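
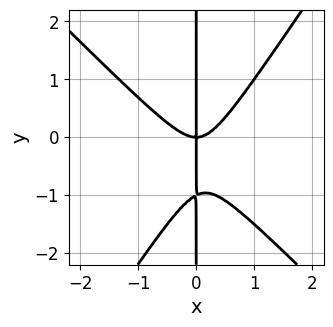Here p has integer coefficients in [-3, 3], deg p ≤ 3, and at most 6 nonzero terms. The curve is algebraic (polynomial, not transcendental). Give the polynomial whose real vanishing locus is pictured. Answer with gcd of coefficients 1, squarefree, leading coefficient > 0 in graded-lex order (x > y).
1. deg p = 3. A generic line meets the curve in up to 3 points.
2. Observable constraints: every point of the y-axis in the box is on the curve; one x-axis crossing is at x = 0.
3. Fitting integer coefficients to these (and the overall shape) gives p.

3*x^3 + x^2*y - 2*x*y^2 - 2*x*y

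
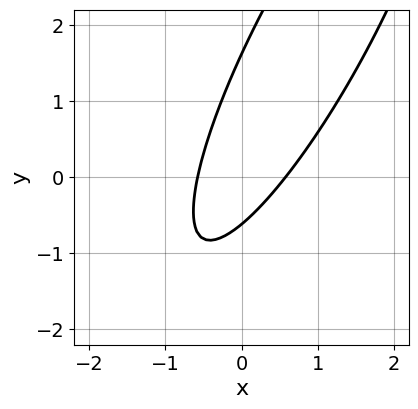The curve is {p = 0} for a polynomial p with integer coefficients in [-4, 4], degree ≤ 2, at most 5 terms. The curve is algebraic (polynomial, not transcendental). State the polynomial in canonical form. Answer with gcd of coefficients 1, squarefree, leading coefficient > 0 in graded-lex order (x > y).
1. deg p = 2. The shape is more complex than any degree-1 curve.
2. Putting this together gives p.

3*x^2 - 3*x*y + y^2 - y - 1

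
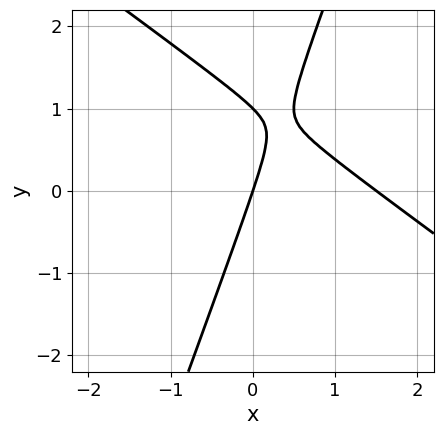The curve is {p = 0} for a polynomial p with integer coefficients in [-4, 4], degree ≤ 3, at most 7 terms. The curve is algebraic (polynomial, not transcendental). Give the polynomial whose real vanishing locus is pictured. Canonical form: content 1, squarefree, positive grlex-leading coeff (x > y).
2*x^2 + 2*x*y - y^2 - 3*x + y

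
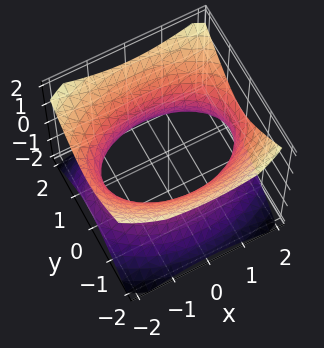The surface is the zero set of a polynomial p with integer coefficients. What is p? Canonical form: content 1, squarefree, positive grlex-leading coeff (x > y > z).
x^2 + 2*y^2 - 2*z^2 - 3

1. deg p = 2.
2. Symmetries: the y ↦ −y reflection is a symmetry, so y appears only in even powers; mirror symmetry x ↦ −x ⇒ only even powers of x; the z ↦ −z reflection is a symmetry, so z appears only in even powers.
3. Checking where it meets the axes: the surface avoids every integer z-axis point in the box.
4. Putting this together gives p.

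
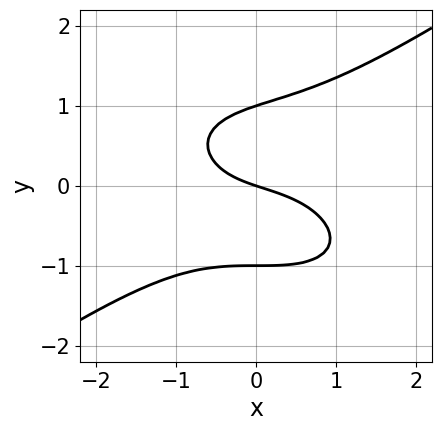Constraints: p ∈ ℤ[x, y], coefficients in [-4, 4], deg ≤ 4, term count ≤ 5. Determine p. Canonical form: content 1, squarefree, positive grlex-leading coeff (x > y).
x^3 - 3*y^3 + x*y + x + 3*y

(a) Degree: the shape is more complex than any degree-2 curve, so deg p = 3.
(b) Observable constraints: the y-axis gridline crossings are at y ∈ {-1, 0, 1}; one x-axis crossing is at x = 0.
(c) Assembling these constraints gives the stated polynomial.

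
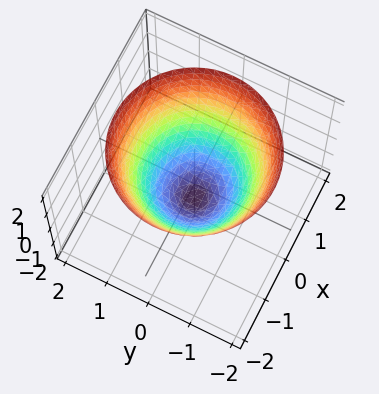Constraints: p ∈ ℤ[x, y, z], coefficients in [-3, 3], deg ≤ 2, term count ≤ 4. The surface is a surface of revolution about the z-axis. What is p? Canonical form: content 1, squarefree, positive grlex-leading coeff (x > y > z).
x^2 + y^2 - z - 1

1. The degree is 2 — the shape is more complex than any degree-1 surface.
2. Symmetries: rotational symmetry about the z-axis ⇒ p depends on x, y only through x² + y².
3. Against the integer gridlines: it meets the z-axis at z = -1 (among the integer gridlines); the y-axis gridline crossings are at y ∈ {-1, 1}; a circular section at z = 2 has radius between 1 and 2.
4. Assembling these constraints gives the stated polynomial. Check: (-1, 0, 0) on the x-axis lies on the surface, and p(-1, 0, 0) = 0. ✓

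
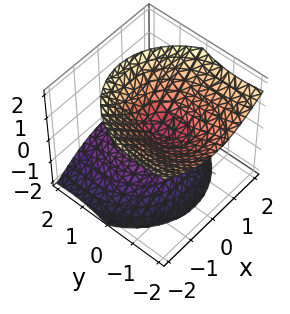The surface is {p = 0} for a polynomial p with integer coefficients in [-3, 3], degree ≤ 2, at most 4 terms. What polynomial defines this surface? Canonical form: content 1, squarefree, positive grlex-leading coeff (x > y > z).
3*x^2 + 2*y^2 + 3*y*z - 3*z^2

First, I count 2 distinct pieces. They look like related sheets of one shape, so recover p as a whole.
Then, deg p = 2. The shape is more complex than any degree-1 surface.
Next, from the axis intercepts and sections: it meets the z-axis at z = 0 (among the integer gridlines); one y-axis crossing is at y = 0.
Finally, these observations pin down the coefficients.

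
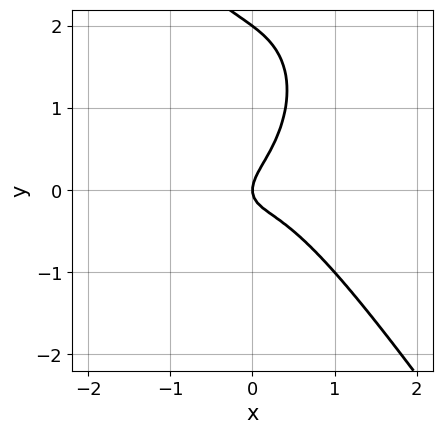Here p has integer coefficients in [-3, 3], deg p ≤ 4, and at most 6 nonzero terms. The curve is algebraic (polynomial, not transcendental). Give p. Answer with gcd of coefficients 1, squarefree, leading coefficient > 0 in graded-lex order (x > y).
Degree: a generic line meets the curve in up to 3 points, so deg p = 3.
Observable constraints: one x-axis crossing is at x = 0; the y-axis gridline crossings are at y ∈ {0, 2}.
Solving for integer coefficients yields p as stated.

3*x^3 + y^3 + x*y - 2*y^2 + x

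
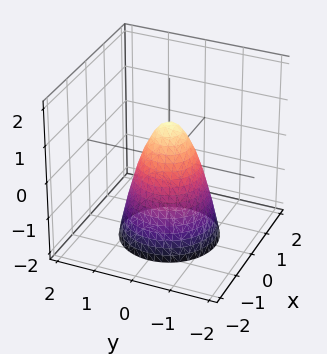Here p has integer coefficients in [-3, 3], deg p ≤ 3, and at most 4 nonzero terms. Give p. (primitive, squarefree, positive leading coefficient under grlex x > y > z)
2*x^2 + 2*y^2 + z - 1

(a) Degree: no degree-1 surface has this shape, so deg p = 2.
(b) Symmetry: every cross-section ⟂ z is a circle, so x, y appear only via x² + y².
(c) From the axis intercepts and sections: a circular section at z = -1 has radius exactly 1; one z-axis crossing is at z = 1.
(d) Matching integer coefficients to the picture gives p.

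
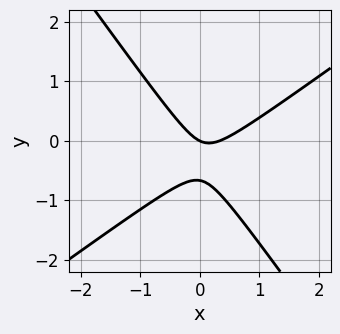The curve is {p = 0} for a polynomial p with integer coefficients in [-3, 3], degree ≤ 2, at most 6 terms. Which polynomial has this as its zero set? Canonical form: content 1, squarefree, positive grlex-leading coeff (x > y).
3*x^2 - 2*x*y - 3*y^2 - x - 2*y

(a) deg p = 2.
(b) Reading off the gridlines: it crosses the x-axis at the gridline x = 0; one y-axis crossing is at y = 0.
(c) The integer polynomial consistent with all of this is the stated p.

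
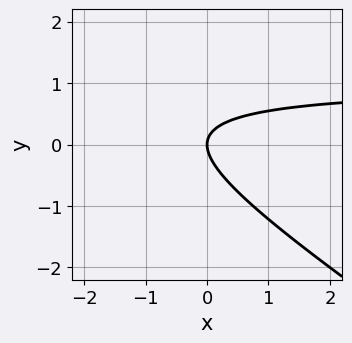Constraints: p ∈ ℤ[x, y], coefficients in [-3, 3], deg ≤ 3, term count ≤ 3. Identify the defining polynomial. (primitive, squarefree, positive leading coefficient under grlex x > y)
2*x*y + 3*y^2 - 2*x

1. The degree is 2 — a generic line meets the curve in up to 2 points.
2. Observable constraints: it crosses the x-axis at the gridline x = 0; it crosses the y-axis at the gridline y = 0.
3. Together with the visible shape, these determine p as stated.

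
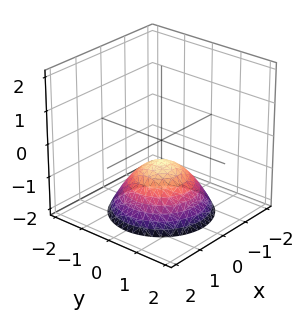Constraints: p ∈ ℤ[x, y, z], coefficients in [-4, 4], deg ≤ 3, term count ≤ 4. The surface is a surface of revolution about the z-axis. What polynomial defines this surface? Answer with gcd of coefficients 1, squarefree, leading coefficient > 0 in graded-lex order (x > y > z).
The degree is 2 — the shape is more complex than any degree-1 surface.
Symmetries: rotational symmetry about the z-axis ⇒ p depends on x, y only through x² + y².
From the axis intercepts and sections: the surface avoids every integer y-axis point in the box; a circular section at z = -2 has radius between 1 and 2; no x-intercept at any integer in the box.
Putting this together gives p.

2*x^2 + 2*y^2 + 3*z + 2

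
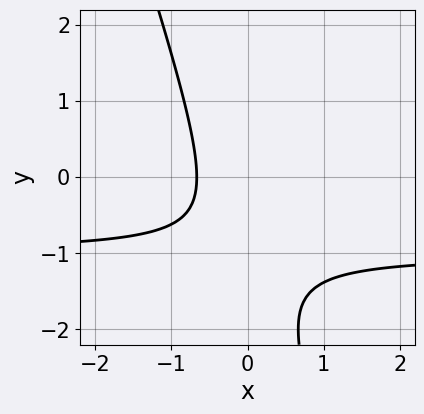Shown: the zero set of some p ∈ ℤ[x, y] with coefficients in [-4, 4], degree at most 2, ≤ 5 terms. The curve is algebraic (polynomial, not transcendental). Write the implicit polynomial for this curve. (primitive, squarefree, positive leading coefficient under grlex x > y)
deg p = 2. The shape is more complex than any degree-1 curve.
From the axis intercepts and sections: the curve avoids every integer y-axis point in the box.
These observations pin down the coefficients.

3*x*y + y^2 + 3*x + 2*y + 2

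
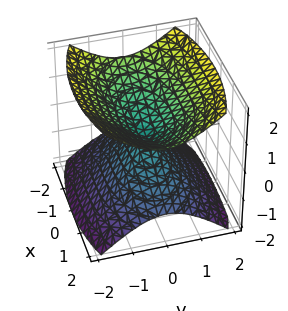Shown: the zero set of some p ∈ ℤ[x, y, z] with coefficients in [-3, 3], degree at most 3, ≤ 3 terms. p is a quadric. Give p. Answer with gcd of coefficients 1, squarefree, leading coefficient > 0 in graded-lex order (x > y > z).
First, the picture has 2 separate pieces. Treating them together as one polynomial.
Next, deg p = 2. A double cone through the origin; a quadric.
Next, symmetries: the x ↦ −x reflection is a symmetry, so x appears only in even powers; it's symmetric under y → −y, forcing even powers of y; mirror symmetry z ↦ −z ⇒ only even powers of z.
Then, observable constraints: one z-axis crossing is at z = 0; one x-axis crossing is at x = 0; one y-axis crossing is at y = 0.
Finally, matching integer coefficients to the picture gives p.

x^2 + 3*y^2 - 3*z^2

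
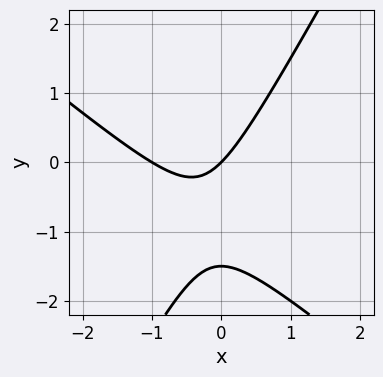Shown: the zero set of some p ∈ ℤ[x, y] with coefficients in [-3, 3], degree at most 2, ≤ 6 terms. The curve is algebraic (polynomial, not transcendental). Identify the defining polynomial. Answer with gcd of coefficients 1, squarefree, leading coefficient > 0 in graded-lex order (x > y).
3*x^2 + 2*x*y - 2*y^2 + 3*x - 3*y

First, the degree is 2 — no degree-1 curve has this shape.
Next, from the axis intercepts and sections: the x-axis gridline crossings are at x ∈ {-1, 0}; it crosses the y-axis at the gridline y = 0.
Finally, putting this together gives p.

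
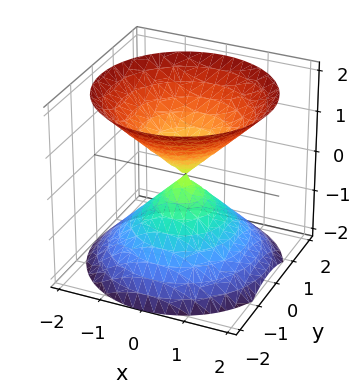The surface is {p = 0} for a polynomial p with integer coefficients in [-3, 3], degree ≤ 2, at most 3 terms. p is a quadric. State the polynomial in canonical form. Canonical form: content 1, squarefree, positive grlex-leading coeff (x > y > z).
x^2 + y^2 - z^2

First, the picture has 2 separate pieces. They look like related sheets of one shape, so recover p as a whole.
Next, the degree is 2 — a double cone through the origin; a quadric.
Next, symmetries: mirror symmetry z ↦ −z ⇒ only even powers of z; the z-axis is an axis of rotation, so x and y enter only as x² + y².
Next, reading off the gridlines: it crosses the z-axis at the gridline z = 0; one y-axis crossing is at y = 0; a circular section at z = 1 has radius exactly 1.
Finally, these observations pin down the coefficients.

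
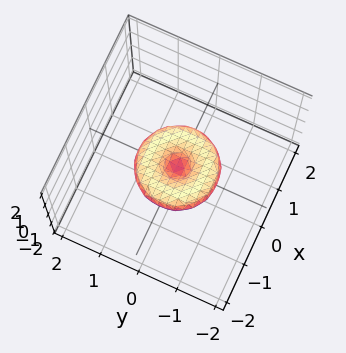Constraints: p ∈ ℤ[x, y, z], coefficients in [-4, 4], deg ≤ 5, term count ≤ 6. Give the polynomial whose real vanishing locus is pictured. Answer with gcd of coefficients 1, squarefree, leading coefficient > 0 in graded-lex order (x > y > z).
(a) Degree: a generic line meets the surface in up to 4 points, so deg p = 4.
(b) Symmetries: the z-axis is an axis of rotation, so x and y enter only as x² + y².
(c) Against the integer gridlines: among the integer gridlines, it crosses the y-axis at y ∈ {-1, 0, 1}; among the integer gridlines, it crosses the x-axis at x ∈ {-1, 0, 1}.
(d) Solving for integer coefficients yields p as stated.

x^4 + 2*x^2*y^2 + y^4 - x^2 - y^2 + 2*z^2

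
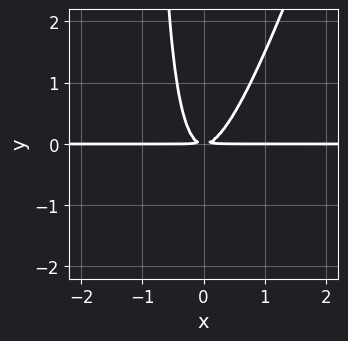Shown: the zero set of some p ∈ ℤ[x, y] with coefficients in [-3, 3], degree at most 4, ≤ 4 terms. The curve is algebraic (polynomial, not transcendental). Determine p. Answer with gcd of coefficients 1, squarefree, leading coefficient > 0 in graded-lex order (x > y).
3*x^2*y - x*y^2 - y^2

1. Degree: a generic line meets the curve in up to 3 points, so deg p = 3.
2. Observable constraints: every point of the x-axis in the box is on the curve.
3. Fitting integer coefficients to these (and the overall shape) gives p.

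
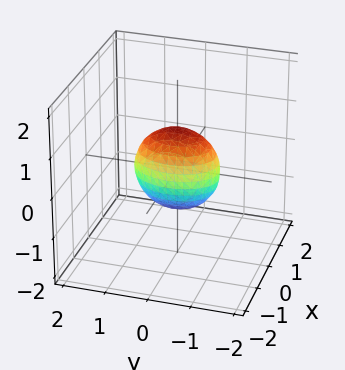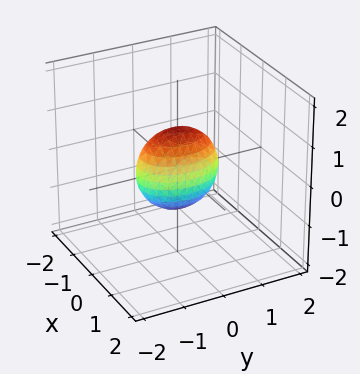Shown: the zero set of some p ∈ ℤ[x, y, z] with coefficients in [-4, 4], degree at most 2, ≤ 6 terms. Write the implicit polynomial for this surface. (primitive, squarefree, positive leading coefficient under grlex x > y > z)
2*x^2 + y^2 + z^2 - 1

First, deg p = 2. Bounded and convex; a quadric.
Then, symmetries: it's symmetric under y → −y, forcing even powers of y; mirror symmetry z ↦ −z ⇒ only even powers of z; it's symmetric under x → −x, forcing even powers of x.
Next, observable constraints: among the integer gridlines, it crosses the y-axis at y ∈ {-1, 1}; the z-axis gridline crossings are at z ∈ {-1, 1}.
Finally, fitting integer coefficients to these (and the overall shape) gives p.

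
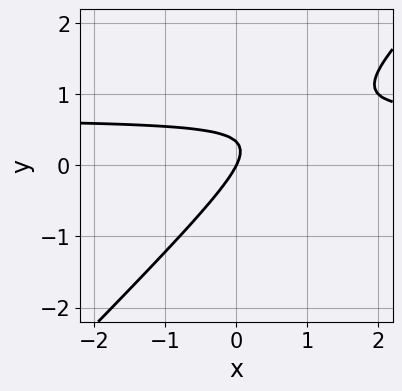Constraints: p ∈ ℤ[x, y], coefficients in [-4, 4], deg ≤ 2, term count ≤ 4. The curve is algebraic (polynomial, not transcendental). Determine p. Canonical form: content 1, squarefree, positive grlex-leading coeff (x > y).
3*x*y - 3*y^2 - 2*x + y

First, the degree is 2 — no degree-1 curve has this shape.
Next, from the axis intercepts and sections: it crosses the y-axis at the gridline y = 0; it crosses the x-axis at the gridline x = 0.
Finally, solving for integer coefficients yields p as stated.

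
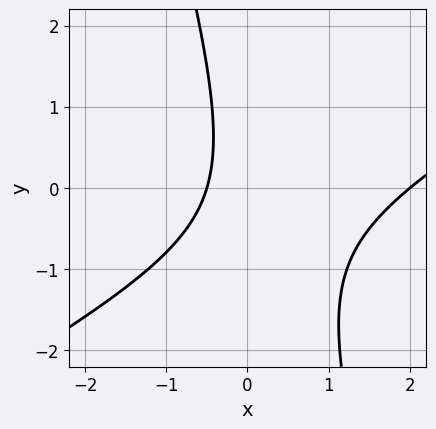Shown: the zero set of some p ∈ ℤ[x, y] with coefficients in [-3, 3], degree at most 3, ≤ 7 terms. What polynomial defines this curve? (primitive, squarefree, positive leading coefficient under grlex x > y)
2*x^2 - 3*x*y - y^2 - 3*x - 2

First, deg p = 2. No degree-1 curve has this shape.
Next, from the axis intercepts and sections: it meets the x-axis at x = 2 (among the integer gridlines); it misses every integer gridline on the y-axis.
Finally, together with the visible shape, these determine p as stated.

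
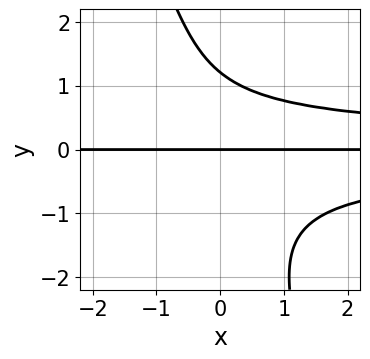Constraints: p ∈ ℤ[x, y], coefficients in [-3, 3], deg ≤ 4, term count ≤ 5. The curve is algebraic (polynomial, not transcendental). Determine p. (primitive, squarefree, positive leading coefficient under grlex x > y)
First, the degree is 4 — no degree-3 curve has this shape.
Then, from the axis intercepts and sections: every point of the x-axis in the box is on the curve; it meets the y-axis at y = 0 (among the integer gridlines).
Finally, assembling these constraints gives the stated polynomial.

3*x*y^3 + y^4 + y^2 - 3*y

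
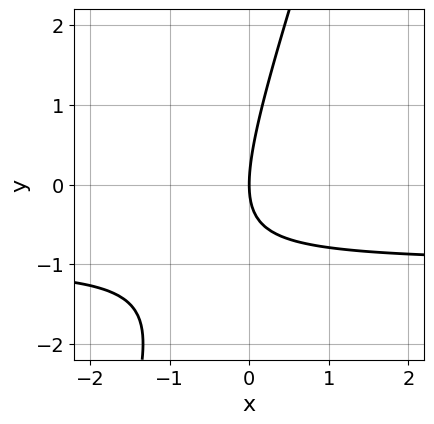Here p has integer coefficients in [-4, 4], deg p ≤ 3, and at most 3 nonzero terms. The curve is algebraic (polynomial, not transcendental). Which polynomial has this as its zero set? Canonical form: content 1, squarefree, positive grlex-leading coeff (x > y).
3*x*y - y^2 + 3*x

1. Degree: no degree-1 curve has this shape, so deg p = 2.
2. Reading off the gridlines: it crosses the y-axis at the gridline y = 0; one x-axis crossing is at x = 0.
3. Fitting integer coefficients to these (and the overall shape) gives p.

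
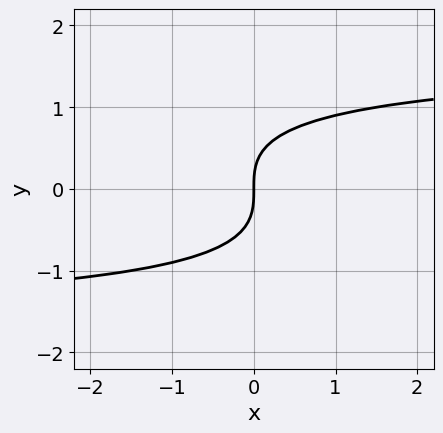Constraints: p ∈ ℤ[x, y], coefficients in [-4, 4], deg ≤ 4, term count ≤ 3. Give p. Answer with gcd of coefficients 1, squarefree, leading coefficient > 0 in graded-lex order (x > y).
x*y^2 + 3*y^3 - 3*x

Degree: the shape is more complex than any degree-2 curve, so deg p = 3.
Against the integer gridlines: it crosses the y-axis at the gridline y = 0; one x-axis crossing is at x = 0.
These observations pin down the coefficients.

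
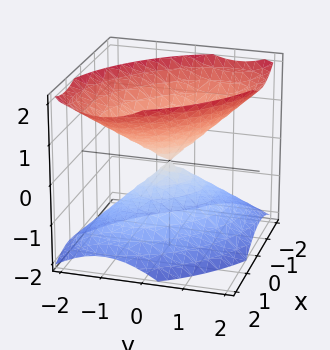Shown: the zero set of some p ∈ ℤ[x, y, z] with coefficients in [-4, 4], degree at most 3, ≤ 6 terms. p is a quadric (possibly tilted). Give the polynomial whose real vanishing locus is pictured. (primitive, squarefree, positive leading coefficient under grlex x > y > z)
First, I count 2 distinct pieces.
Then, the degree is 2 — a generic line meets the surface in up to 2 points.
Then, observable constraints: one x-axis crossing is at x = 0; it crosses the z-axis at the gridline z = 0; one y-axis crossing is at y = 0.
Finally, the integer polynomial consistent with all of this is the stated p.

x^2 + x*y + y^2 - z^2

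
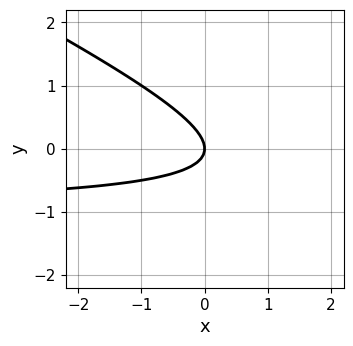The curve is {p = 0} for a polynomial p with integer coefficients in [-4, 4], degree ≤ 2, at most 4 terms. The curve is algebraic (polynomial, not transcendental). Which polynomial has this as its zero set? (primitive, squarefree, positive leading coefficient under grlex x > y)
First, deg p = 2.
Next, against the integer gridlines: it crosses the y-axis at the gridline y = 0; one x-axis crossing is at x = 0.
Finally, the integer polynomial consistent with all of this is the stated p.

x*y + 2*y^2 + x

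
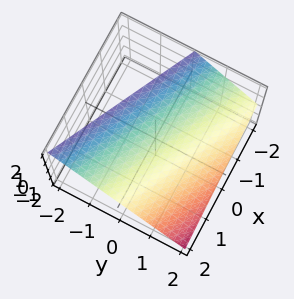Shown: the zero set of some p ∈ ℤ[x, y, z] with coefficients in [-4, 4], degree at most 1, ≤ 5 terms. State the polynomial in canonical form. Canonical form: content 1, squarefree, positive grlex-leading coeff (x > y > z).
x + 2*y + 2*z - 2

(a) deg p = 1. Every cross-section is a straight line — this is a plane.
(b) Observable constraints: one z-axis crossing is at z = 1; it meets the x-axis at x = 2 (among the integer gridlines).
(c) The integer polynomial consistent with all of this is the stated p. Check: (0, 1, 0) on the y-axis lies on the surface, and p(0, 1, 0) = 0. ✓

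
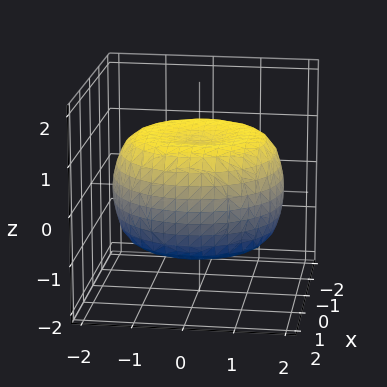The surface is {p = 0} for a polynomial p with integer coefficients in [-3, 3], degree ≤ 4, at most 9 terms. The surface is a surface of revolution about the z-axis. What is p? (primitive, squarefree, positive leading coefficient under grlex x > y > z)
x^4 + 2*x^2*y^2 + y^4 - 2*x^2 - 2*y^2 + 3*z^2 - 3

deg p = 4. No degree-3 surface has this shape.
Symmetries: the z-axis is an axis of rotation, so x and y enter only as x² + y².
Observable constraints: a circular section at z = 0 has radius between 1 and 2; among the integer gridlines, it crosses the z-axis at z ∈ {-1, 1}.
Assembling these constraints gives the stated polynomial.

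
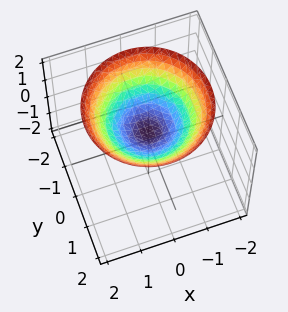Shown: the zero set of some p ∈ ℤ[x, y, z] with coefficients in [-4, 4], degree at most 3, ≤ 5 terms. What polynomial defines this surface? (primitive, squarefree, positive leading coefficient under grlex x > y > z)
x^2 + y^2 - 2*z + 1

1. Degree: a generic line meets the surface in up to 2 points, so deg p = 2.
2. By symmetry, the surface is invariant under rotation about z: p = q(x² + y², z).
3. Observable constraints: it misses every integer gridline on the x-axis; it misses every integer gridline on the y-axis.
4. Together with the visible shape, these determine p as stated.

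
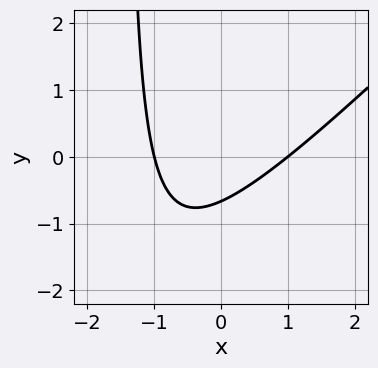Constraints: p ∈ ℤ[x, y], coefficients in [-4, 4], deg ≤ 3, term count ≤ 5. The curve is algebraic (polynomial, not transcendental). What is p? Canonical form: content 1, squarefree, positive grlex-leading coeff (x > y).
1. Degree: a generic line meets the curve in up to 2 points, so deg p = 2.
2. From the axis intercepts and sections: among the integer gridlines, it crosses the x-axis at x ∈ {-1, 1}.
3. Together with the visible shape, these determine p as stated.

2*x^2 - 2*x*y - 3*y - 2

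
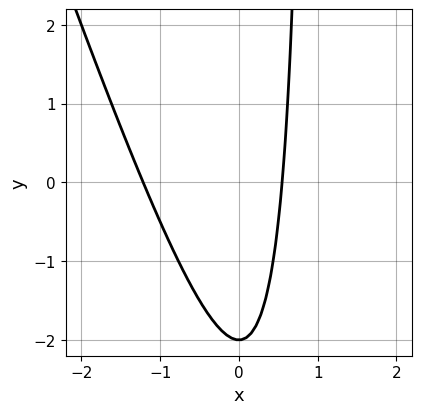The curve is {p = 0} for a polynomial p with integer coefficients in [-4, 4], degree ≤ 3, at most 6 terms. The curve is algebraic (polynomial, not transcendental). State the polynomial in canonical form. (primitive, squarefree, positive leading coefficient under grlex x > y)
1. deg p = 2.
2. Reading off the gridlines: it meets the y-axis at y = -2 (among the integer gridlines).
3. Assembling these constraints gives the stated polynomial.

3*x^2 + x*y + 2*x - y - 2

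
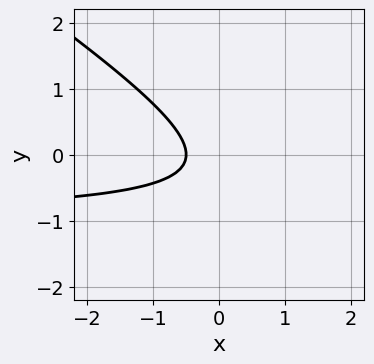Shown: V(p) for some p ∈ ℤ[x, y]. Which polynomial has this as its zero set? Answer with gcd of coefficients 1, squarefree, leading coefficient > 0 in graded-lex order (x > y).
2*x*y + 3*y^2 + 2*x + y + 1

(a) Degree: a generic line meets the curve in up to 2 points, so deg p = 2.
(b) From the visible intercepts: the curve avoids every integer y-axis point in the box.
(c) The integer polynomial consistent with all of this is the stated p.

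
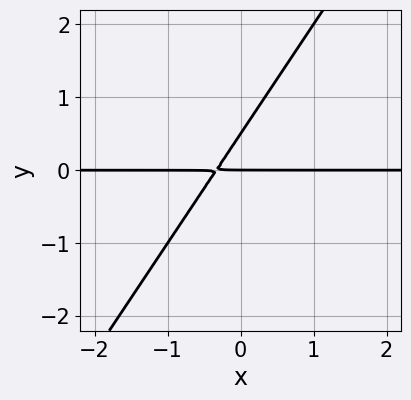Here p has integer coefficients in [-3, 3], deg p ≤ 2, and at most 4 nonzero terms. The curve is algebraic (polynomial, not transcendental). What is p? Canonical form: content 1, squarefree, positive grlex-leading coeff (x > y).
The degree is 2 — no degree-1 curve has this shape.
From the axis intercepts and sections: one y-axis crossing is at y = 0; every point of the x-axis in the box is on the curve.
The integer polynomial consistent with all of this is the stated p.

3*x*y - 2*y^2 + y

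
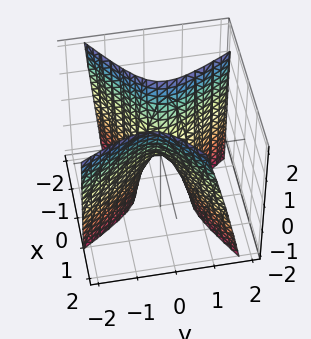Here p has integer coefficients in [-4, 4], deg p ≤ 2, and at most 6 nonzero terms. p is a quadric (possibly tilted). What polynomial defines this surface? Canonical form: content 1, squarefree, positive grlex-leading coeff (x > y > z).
First, deg p = 2.
Next, against the integer gridlines: it crosses the x-axis at the gridline x = 0; one z-axis crossing is at z = 0.
Finally, the integer polynomial consistent with all of this is the stated p.

3*x^2 - 3*x*y - x*z - 3*y^2 - z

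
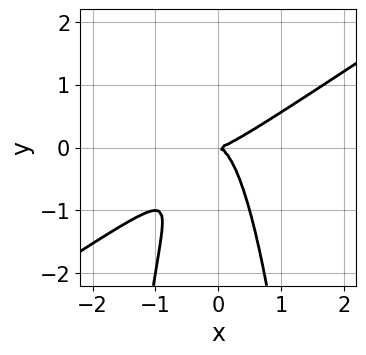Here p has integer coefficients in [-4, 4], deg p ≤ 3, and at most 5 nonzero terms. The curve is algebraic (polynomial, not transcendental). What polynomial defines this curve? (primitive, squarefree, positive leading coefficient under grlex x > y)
Degree: a generic line meets the curve in up to 3 points, so deg p = 3.
Reading off the gridlines: it crosses the x-axis at the gridline x = 0; one y-axis crossing is at y = 0.
Fitting integer coefficients to these (and the overall shape) gives p.

2*x^3 - 3*x^2*y - y^2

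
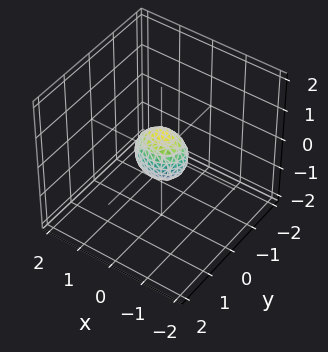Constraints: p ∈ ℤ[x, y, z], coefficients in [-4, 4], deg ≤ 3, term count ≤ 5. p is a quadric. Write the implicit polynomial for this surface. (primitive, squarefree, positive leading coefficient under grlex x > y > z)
(a) deg p = 2. A closed, bounded, convex surface; a quadric.
(b) Symmetries: it's symmetric under x → −x, forcing even powers of x; it's symmetric under z → −z, forcing even powers of z; it's symmetric under y → −y, forcing even powers of y.
(c) Putting this together gives p.

2*x^2 + 3*y^2 + 2*z^2 - 1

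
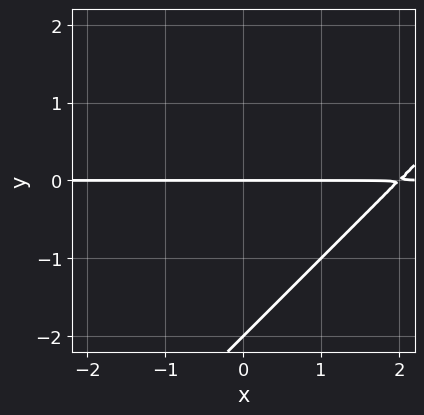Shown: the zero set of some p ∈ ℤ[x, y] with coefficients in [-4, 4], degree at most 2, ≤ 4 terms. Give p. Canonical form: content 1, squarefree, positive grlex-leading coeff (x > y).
x*y - y^2 - 2*y

1. Degree: the shape is more complex than any degree-1 curve, so deg p = 2.
2. From the visible intercepts: every point of the x-axis in the box is on the curve; among the integer gridlines, it crosses the y-axis at y ∈ {-2, 0}.
3. Solving for integer coefficients yields p as stated.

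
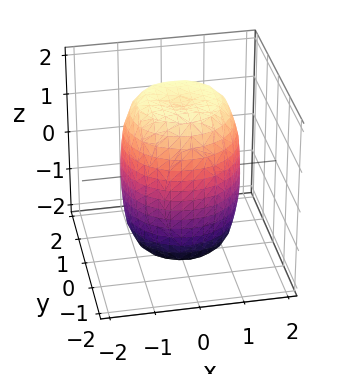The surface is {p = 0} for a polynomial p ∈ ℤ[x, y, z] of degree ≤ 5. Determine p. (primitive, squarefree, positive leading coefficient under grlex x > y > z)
2*x^4 + 4*x^2*y^2 + 2*y^4 - 2*x^2 - 2*y^2 + z^2 - 3

1. The degree is 4 — the shape is more complex than any degree-3 surface.
2. Symmetries: every cross-section ⟂ z is a circle, so x, y appear only via x² + y².
3. Observable constraints: a circular section at z = 1 has radius between 1 and 2.
4. The integer polynomial consistent with all of this is the stated p.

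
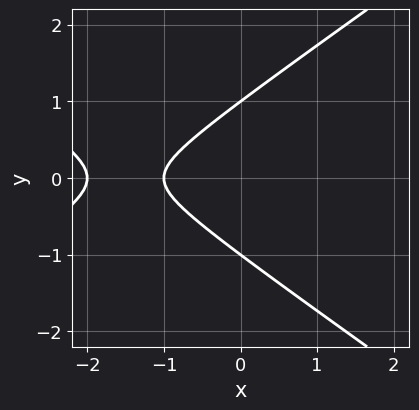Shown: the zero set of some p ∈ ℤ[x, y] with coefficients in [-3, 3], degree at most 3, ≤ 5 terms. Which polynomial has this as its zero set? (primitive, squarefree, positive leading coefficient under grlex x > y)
(a) Degree: no degree-1 curve has this shape, so deg p = 2.
(b) Symmetries: mirror symmetry y ↦ −y ⇒ only even powers of y.
(c) Observable constraints: the x-axis gridline crossings are at x ∈ {-2, -1}; among the integer gridlines, it crosses the y-axis at y ∈ {-1, 1}.
(d) Fitting integer coefficients to these (and the overall shape) gives p.

x^2 - 2*y^2 + 3*x + 2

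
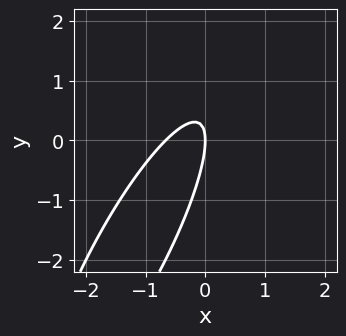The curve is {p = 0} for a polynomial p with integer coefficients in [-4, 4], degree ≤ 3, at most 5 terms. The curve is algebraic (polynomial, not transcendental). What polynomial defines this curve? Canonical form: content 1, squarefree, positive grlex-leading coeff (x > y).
3*x^2 - 3*x*y + y^2 + 2*x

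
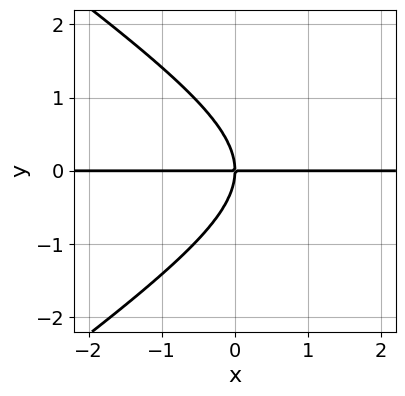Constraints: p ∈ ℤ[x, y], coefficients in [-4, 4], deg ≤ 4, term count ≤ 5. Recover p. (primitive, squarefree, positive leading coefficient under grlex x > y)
x^2*y - 2*y^3 - 3*x*y

1. Degree: the shape is more complex than any degree-2 curve, so deg p = 3.
2. Observable constraints: one y-axis crossing is at y = 0; every point of the x-axis in the box is on the curve.
3. Together with the visible shape, these determine p as stated.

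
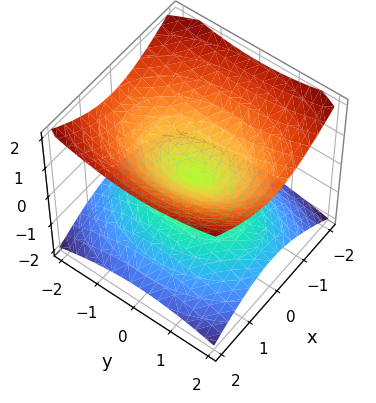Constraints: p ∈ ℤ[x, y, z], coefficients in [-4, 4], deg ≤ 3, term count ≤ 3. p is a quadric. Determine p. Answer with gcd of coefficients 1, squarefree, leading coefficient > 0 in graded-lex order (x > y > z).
Degree: two nappes meeting at a single point; a quadric, so deg p = 2.
Symmetries: it's symmetric under z → −z, forcing even powers of z; the x ↦ −x reflection is a symmetry, so x appears only in even powers; it's symmetric under y → −y, forcing even powers of y.
From the visible intercepts: it crosses the z-axis at the gridline z = 0; it crosses the y-axis at the gridline y = 0; it meets the x-axis at x = 0 (among the integer gridlines).
Putting this together gives p.

2*x^2 + y^2 - 3*z^2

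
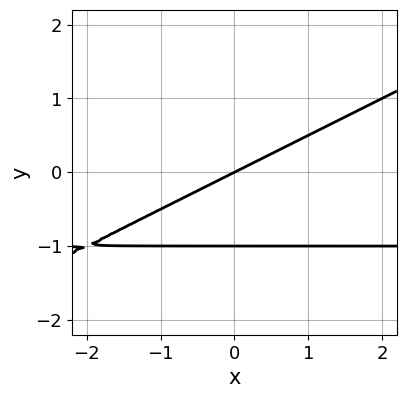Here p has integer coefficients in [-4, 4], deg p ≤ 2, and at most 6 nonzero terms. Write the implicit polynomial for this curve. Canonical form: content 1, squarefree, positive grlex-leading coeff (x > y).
x*y - 2*y^2 + x - 2*y

The degree is 2 — the shape is more complex than any degree-1 curve.
Observable constraints: it meets the x-axis at x = 0 (among the integer gridlines); the y-axis gridline crossings are at y ∈ {-1, 0}.
The integer polynomial consistent with all of this is the stated p.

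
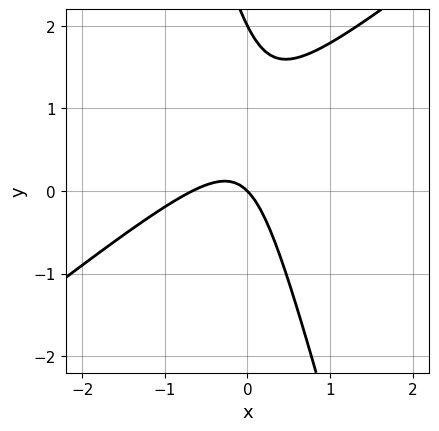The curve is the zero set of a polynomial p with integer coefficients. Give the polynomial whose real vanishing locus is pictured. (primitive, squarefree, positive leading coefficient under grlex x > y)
First, the degree is 2 — no degree-1 curve has this shape.
Then, from the visible intercepts: it meets the x-axis at x = 0 (among the integer gridlines); among the integer gridlines, it crosses the y-axis at y ∈ {0, 2}.
Finally, matching integer coefficients to the picture gives p.

3*x^2 - 3*x*y - y^2 + 2*x + 2*y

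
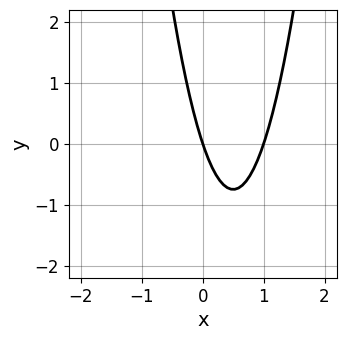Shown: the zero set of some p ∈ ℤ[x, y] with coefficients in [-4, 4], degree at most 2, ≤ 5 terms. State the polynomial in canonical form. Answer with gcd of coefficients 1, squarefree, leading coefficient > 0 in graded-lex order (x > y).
1. Degree: the shape is more complex than any degree-1 curve, so deg p = 2.
2. Against the integer gridlines: it meets the y-axis at y = 0 (among the integer gridlines); the x-axis gridline crossings are at x ∈ {0, 1}.
3. These observations pin down the coefficients.

3*x^2 - 3*x - y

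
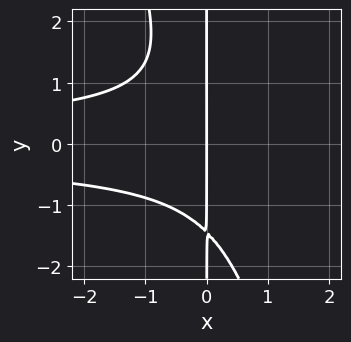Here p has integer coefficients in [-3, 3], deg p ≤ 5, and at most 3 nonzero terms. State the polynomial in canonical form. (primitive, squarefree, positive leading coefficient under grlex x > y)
3*x^2*y^2 + x*y^3 + 3*x

(a) Degree: no degree-3 curve has this shape, so deg p = 4.
(b) Observable constraints: the visible y-axis segment lies entirely on the curve; it meets the x-axis at x = 0 (among the integer gridlines).
(c) Matching integer coefficients to the picture gives p.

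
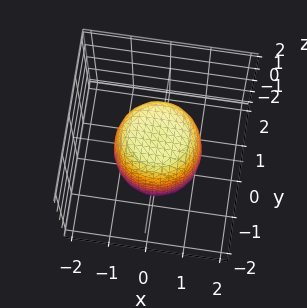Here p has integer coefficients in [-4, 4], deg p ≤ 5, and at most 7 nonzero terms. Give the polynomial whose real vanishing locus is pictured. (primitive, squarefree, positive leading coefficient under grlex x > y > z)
2*x^4 + 4*x^2*y^2 + 2*y^4 - x^2 - y^2 + z^2 - 2

1. deg p = 4. The shape is more complex than any degree-3 surface.
2. Symmetries: rotational symmetry about the z-axis ⇒ p depends on x, y only through x² + y².
3. Reading off the gridlines: a circular section at z = 1 has radius exactly 1.
4. Assembling these constraints gives the stated polynomial.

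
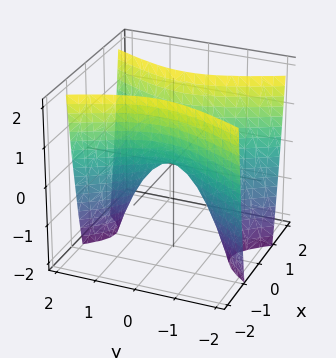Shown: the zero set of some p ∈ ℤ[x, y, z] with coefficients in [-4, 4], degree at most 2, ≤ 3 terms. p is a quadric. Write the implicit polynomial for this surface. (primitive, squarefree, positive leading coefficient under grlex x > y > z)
3*x^2 - y^2 - z

deg p = 2. A hyperbolic paraboloid; a quadric.
Symmetries: the x ↦ −x reflection is a symmetry, so x appears only in even powers; the y ↦ −y reflection is a symmetry, so y appears only in even powers.
Against the integer gridlines: it crosses the z-axis at the gridline z = 0; one x-axis crossing is at x = 0.
Putting this together gives p.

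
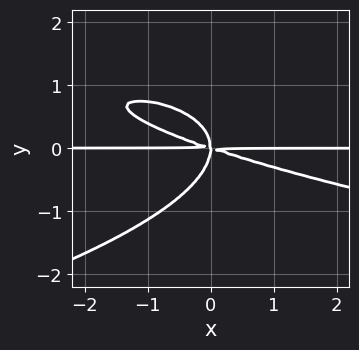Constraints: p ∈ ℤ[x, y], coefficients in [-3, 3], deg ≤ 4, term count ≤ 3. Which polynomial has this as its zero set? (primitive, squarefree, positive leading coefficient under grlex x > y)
1. Degree: the shape is more complex than any degree-3 curve, so deg p = 4.
2. Checking where it meets the axes: the visible x-axis segment lies entirely on the curve.
3. Assembling these constraints gives the stated polynomial.

3*y^4 + x^2*y + 3*x*y^2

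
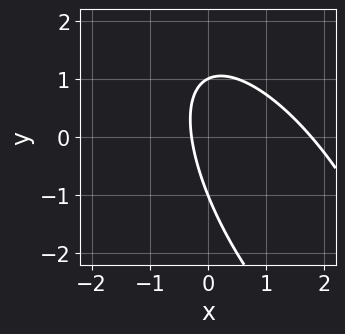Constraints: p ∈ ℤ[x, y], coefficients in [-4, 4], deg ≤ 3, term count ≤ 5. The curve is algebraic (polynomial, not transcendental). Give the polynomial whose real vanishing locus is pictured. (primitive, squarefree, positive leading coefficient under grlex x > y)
2*x^2 + 2*x*y + y^2 - 3*x - 1

(a) Degree: the shape is more complex than any degree-1 curve, so deg p = 2.
(b) Observable constraints: the y-axis gridline crossings are at y ∈ {-1, 1}.
(c) Matching integer coefficients to the picture gives p.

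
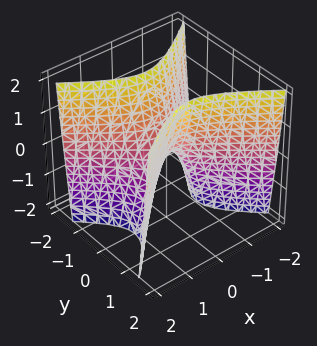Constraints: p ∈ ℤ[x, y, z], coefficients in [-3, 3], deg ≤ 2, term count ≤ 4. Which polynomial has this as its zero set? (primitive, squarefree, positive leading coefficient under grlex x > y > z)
2*x^2 - 3*y^2 + z

First, the degree is 2 — a hyperbolic paraboloid; a quadric.
Next, symmetries: it's symmetric under y → −y, forcing even powers of y; it's symmetric under x → −x, forcing even powers of x.
Then, observable constraints: it crosses the z-axis at the gridline z = 0; one y-axis crossing is at y = 0; it crosses the x-axis at the gridline x = 0.
Finally, putting this together gives p.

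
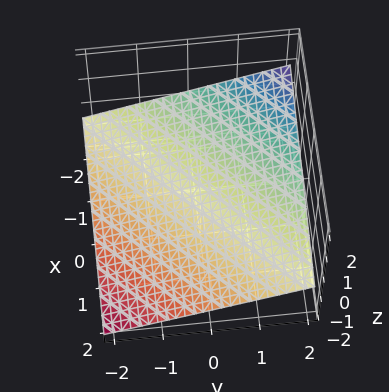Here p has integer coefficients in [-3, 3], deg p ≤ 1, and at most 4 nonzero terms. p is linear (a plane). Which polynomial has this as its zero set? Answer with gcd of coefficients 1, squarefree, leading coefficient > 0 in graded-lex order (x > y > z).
x - y + 3*z + 2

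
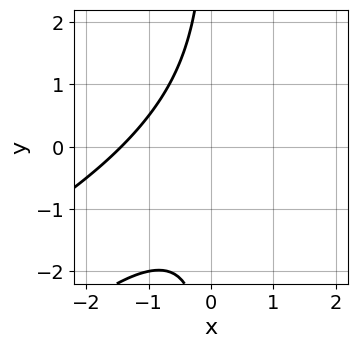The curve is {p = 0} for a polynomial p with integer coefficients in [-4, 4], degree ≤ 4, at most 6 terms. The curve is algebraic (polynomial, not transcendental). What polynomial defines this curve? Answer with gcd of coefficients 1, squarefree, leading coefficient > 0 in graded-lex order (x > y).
x^3 - 3*x^2*y + 2*x*y^2 + 3

1. The degree is 3 — a generic line meets the curve in up to 3 points.
2. From the axis intercepts and sections: it misses every integer gridline on the y-axis.
3. Putting this together gives p.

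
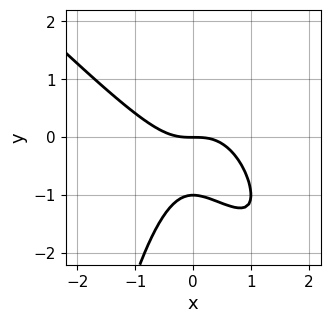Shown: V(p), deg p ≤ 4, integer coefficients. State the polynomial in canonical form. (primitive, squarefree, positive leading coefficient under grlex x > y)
x^3 + x^2*y + y^2 + y

(a) The degree is 3 — no degree-2 curve has this shape.
(b) From the axis intercepts and sections: the y-axis gridline crossings are at y ∈ {-1, 0}; it meets the x-axis at x = 0 (among the integer gridlines).
(c) Assembling these constraints gives the stated polynomial.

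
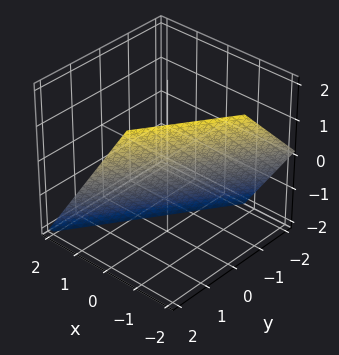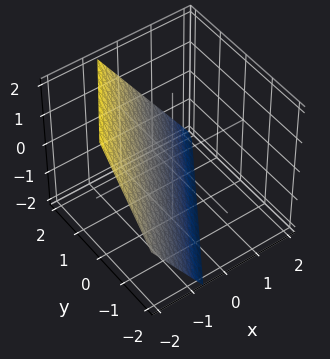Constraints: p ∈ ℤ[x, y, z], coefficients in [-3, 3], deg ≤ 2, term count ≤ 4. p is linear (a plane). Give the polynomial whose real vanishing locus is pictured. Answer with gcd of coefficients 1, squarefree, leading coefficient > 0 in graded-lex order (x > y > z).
1. The degree is 1 — every cross-section is a straight line — this is a plane.
2. Against the integer gridlines: it crosses the z-axis at the gridline z = -1; it crosses the y-axis at the gridline y = 1.
3. Putting this together gives p.

3*x - 2*y + 2*z + 2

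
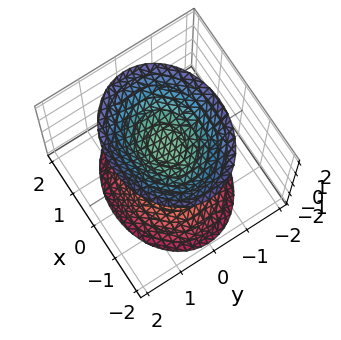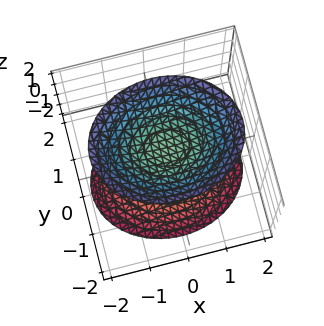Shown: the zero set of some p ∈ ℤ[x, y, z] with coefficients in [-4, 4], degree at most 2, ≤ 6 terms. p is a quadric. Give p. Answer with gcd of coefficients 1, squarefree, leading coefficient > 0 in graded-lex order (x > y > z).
2*x^2 + 3*y^2 - 2*z^2 + 2

(a) The picture has 2 separate pieces. They look like related sheets of one shape, so recover p as a whole.
(b) deg p = 2. Two sheets facing apart; a quadric.
(c) Symmetries: mirror symmetry z ↦ −z ⇒ only even powers of z; it's symmetric under x → −x, forcing even powers of x; the y ↦ −y reflection is a symmetry, so y appears only in even powers.
(d) Reading off the gridlines: the surface avoids every integer y-axis point in the box; no x-intercept at any integer in the box.
(e) Fitting integer coefficients to these (and the overall shape) gives p. Check: (0, 0, -1) on the z-axis lies on the surface, and p(0, 0, -1) = 0. ✓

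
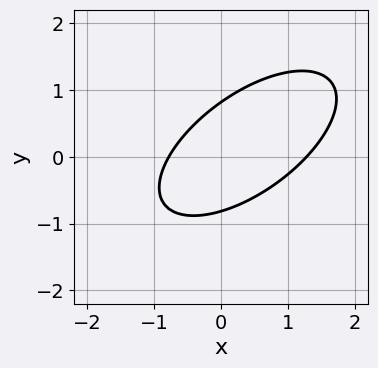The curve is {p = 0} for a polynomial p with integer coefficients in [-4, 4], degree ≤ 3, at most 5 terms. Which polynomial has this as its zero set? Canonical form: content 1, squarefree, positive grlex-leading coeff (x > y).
1. The degree is 2 — the shape is more complex than any degree-1 curve.
2. Matching integer coefficients to the picture gives p.

2*x^2 - 3*x*y + 3*y^2 - x - 2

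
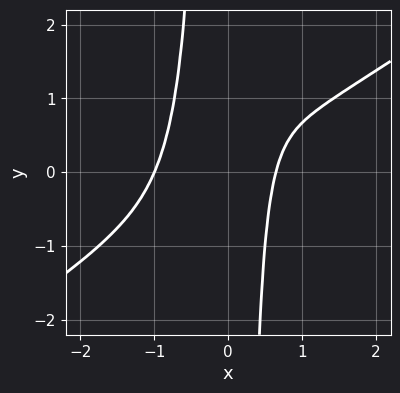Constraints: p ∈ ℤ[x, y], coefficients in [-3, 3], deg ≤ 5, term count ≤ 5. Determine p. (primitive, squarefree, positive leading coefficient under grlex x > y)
2*x^4 - 3*x^3*y + x - 1

deg p = 4.
From the axis intercepts and sections: one x-axis crossing is at x = -1; no y-intercept at any integer in the box.
These observations pin down the coefficients.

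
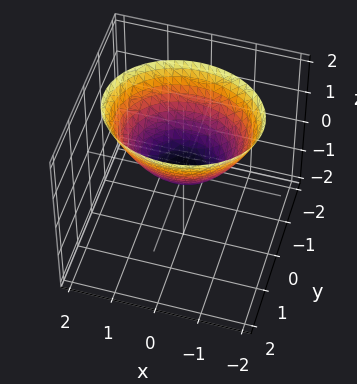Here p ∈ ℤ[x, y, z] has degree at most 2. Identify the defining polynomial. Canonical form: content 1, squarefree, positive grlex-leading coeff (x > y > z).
2*x^2 + 3*y^2 - 3*z

(a) Degree: a single bowl opening along one axis; a quadric, so deg p = 2.
(b) Symmetries: it's symmetric under x → −x, forcing even powers of x; the y ↦ −y reflection is a symmetry, so y appears only in even powers.
(c) Reading off the gridlines: one z-axis crossing is at z = 0; it crosses the y-axis at the gridline y = 0.
(d) Assembling these constraints gives the stated polynomial.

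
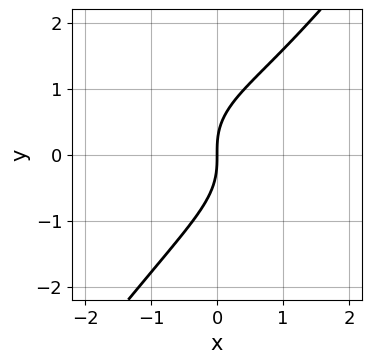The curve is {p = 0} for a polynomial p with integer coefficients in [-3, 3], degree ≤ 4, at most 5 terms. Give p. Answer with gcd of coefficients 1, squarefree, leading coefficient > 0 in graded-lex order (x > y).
x^3 + 2*x*y^2 - 2*y^3 - x^2 + 3*x

First, degree: the shape is more complex than any degree-2 curve, so deg p = 3.
Next, reading off the gridlines: it crosses the y-axis at the gridline y = 0; one x-axis crossing is at x = 0.
Finally, the integer polynomial consistent with all of this is the stated p.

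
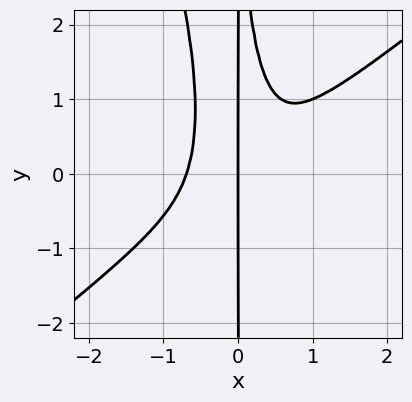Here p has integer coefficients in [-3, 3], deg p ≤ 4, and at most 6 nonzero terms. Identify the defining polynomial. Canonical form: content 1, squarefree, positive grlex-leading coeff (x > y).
3*x^4 - 3*x^3*y - x^2*y^2 + x

First, the degree is 4 — a generic line meets the curve in up to 4 points.
Next, reading off the gridlines: the visible y-axis segment lies entirely on the curve; one x-axis crossing is at x = 0.
Finally, solving for integer coefficients yields p as stated.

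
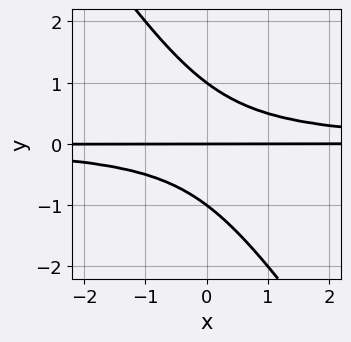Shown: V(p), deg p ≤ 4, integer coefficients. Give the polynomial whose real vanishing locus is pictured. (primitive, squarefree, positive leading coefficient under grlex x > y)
1. The degree is 3 — a generic line meets the curve in up to 3 points.
2. From the visible intercepts: the visible x-axis segment lies entirely on the curve; the y-axis gridline crossings are at y ∈ {-1, 0, 1}.
3. Together with the visible shape, these determine p as stated.

3*x*y^2 + 2*y^3 - 2*y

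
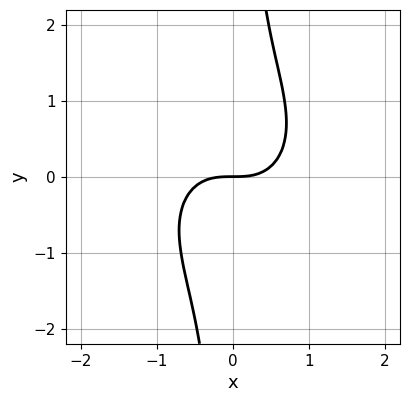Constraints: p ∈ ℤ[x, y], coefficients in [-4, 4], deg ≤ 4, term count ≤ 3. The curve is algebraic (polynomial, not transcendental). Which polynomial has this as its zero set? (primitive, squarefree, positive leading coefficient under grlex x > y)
(a) deg p = 3. The shape is more complex than any degree-2 curve.
(b) Against the integer gridlines: it meets the x-axis at x = 0 (among the integer gridlines); it meets the y-axis at y = 0 (among the integer gridlines).
(c) The integer polynomial consistent with all of this is the stated p.

x^3 + x*y^2 - y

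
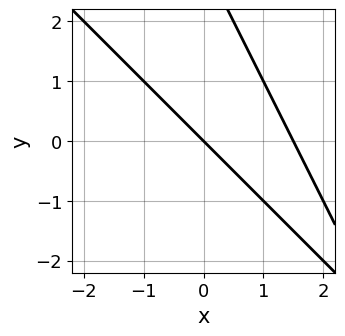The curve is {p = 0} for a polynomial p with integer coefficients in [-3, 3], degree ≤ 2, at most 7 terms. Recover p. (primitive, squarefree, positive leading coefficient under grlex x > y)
2*x^2 + 3*x*y + y^2 - 3*x - 3*y

(a) deg p = 2. A generic line meets the curve in up to 2 points.
(b) From the axis intercepts and sections: it meets the y-axis at y = 0 (among the integer gridlines); it crosses the x-axis at the gridline x = 0.
(c) These observations pin down the coefficients.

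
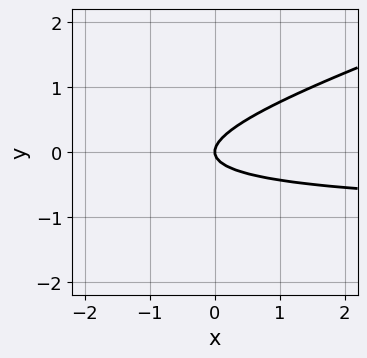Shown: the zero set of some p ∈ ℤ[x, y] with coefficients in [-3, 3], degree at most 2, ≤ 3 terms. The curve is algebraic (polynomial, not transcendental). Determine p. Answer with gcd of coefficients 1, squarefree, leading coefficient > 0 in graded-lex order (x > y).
x*y - 3*y^2 + x

1. Degree: a generic line meets the curve in up to 2 points, so deg p = 2.
2. Observable constraints: it crosses the x-axis at the gridline x = 0; one y-axis crossing is at y = 0.
3. Solving for integer coefficients yields p as stated.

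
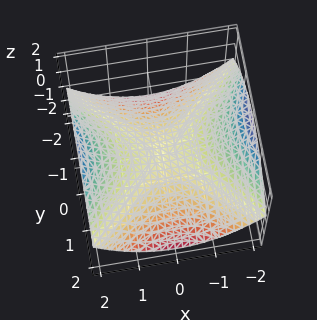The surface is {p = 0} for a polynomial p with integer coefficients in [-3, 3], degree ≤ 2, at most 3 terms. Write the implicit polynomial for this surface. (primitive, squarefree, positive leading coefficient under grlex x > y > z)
(a) deg p = 2.
(b) Symmetries: mirror symmetry y ↦ −y ⇒ only even powers of y; it's symmetric under x → −x, forcing even powers of x.
(c) Observable constraints: one y-axis crossing is at y = 0; it meets the z-axis at z = 0 (among the integer gridlines); it meets the x-axis at x = 0 (among the integer gridlines).
(d) Matching integer coefficients to the picture gives p.

x^2 - y^2 - 3*z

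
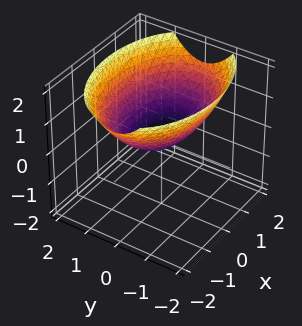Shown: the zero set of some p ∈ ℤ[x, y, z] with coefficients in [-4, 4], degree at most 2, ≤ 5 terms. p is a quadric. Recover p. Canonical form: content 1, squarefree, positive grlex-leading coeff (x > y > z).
1. The degree is 2 — a single bowl opening along one axis; a quadric.
2. Symmetries: it's symmetric under x → −x, forcing even powers of x; it's symmetric under y → −y, forcing even powers of y.
3. From the axis intercepts and sections: one x-axis crossing is at x = 0; it meets the y-axis at y = 0 (among the integer gridlines); one z-axis crossing is at z = 0.
4. Assembling these constraints gives the stated polynomial.

x^2 + 2*y^2 - 3*z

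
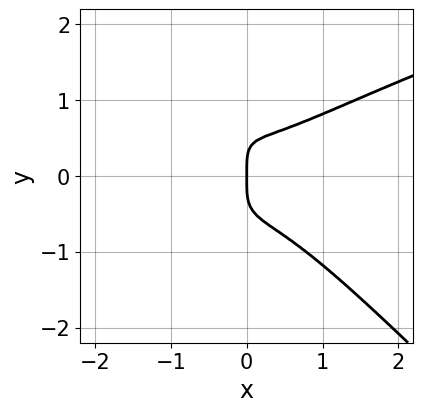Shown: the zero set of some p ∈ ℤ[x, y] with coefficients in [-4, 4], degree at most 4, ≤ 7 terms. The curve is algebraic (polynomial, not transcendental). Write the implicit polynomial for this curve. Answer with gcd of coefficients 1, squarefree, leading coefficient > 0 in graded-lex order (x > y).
3*x*y^3 + 3*y^4 - 3*x^3 + 3*x*y^2 - 2*x

1. The degree is 4 — no degree-3 curve has this shape.
2. From the axis intercepts and sections: it crosses the y-axis at the gridline y = 0; one x-axis crossing is at x = 0.
3. Assembling these constraints gives the stated polynomial.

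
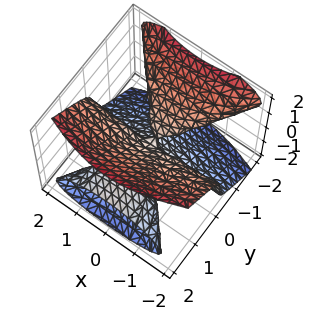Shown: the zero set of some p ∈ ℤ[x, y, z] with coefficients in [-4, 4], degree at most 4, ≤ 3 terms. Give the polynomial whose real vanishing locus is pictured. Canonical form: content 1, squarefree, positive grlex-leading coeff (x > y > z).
x^2*y + 2*y^2*z - 2*z^3

First, the picture has 2 separate pieces. Treating them together as one polynomial.
Next, deg p = 3. A generic line meets the surface in up to 3 points.
Then, observable constraints: the visible y-axis segment lies entirely on the surface; it crosses the z-axis at the gridline z = 0; every point of the x-axis in the box is on the surface.
Finally, matching integer coefficients to the picture gives p.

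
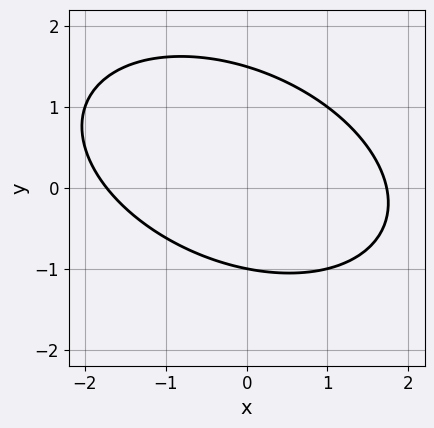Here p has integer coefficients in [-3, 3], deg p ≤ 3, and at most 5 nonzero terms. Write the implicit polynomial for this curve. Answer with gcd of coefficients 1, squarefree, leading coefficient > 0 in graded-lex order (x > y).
(a) deg p = 2. A generic line meets the curve in up to 2 points.
(b) From the visible intercepts: it crosses the y-axis at the gridline y = -1.
(c) Together with the visible shape, these determine p as stated.

x^2 + x*y + 2*y^2 - y - 3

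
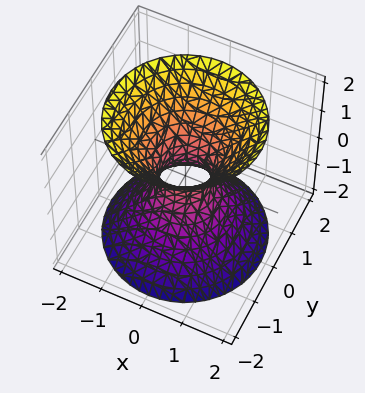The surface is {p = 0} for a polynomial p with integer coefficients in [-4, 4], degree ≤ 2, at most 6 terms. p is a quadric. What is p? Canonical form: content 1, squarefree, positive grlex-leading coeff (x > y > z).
The degree is 2 — one connected sheet with a waist; a quadric.
Symmetries: the z ↦ −z reflection is a symmetry, so z appears only in even powers; the z-axis is an axis of rotation, so x and y enter only as x² + y².
Observable constraints: a circular section at z = -2 has radius between 1 and 2; no z-intercept at any integer in the box.
Matching integer coefficients to the picture gives p.

3*x^2 + 3*y^2 - 2*z^2 - 1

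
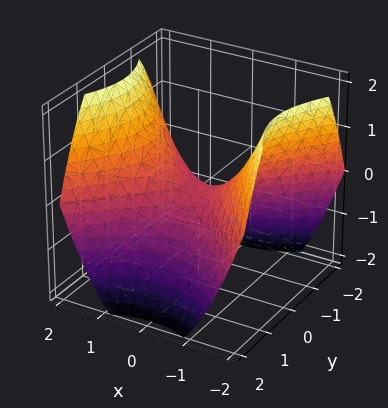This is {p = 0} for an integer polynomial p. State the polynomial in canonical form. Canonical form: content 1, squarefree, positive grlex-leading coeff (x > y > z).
1. deg p = 2. A saddle surface; a quadric.
2. Symmetries: mirror symmetry y ↦ −y ⇒ only even powers of y; it's symmetric under x → −x, forcing even powers of x.
3. Checking where it meets the axes: one x-axis crossing is at x = 0; it crosses the z-axis at the gridline z = 0.
4. Together with the visible shape, these determine p as stated.

2*x^2 - 2*y^2 - 3*z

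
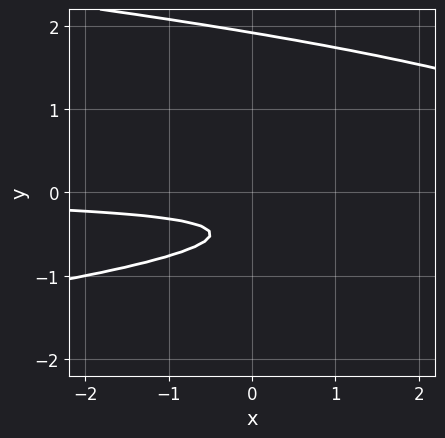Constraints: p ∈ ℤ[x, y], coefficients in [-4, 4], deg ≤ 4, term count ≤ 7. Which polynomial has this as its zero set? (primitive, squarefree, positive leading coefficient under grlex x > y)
2*y^3 + x*y - 2*y^2 - 3*y - 1

First, degree: the shape is more complex than any degree-2 curve, so deg p = 3.
Next, against the integer gridlines: no x-intercept at any integer in the box.
Finally, these observations pin down the coefficients.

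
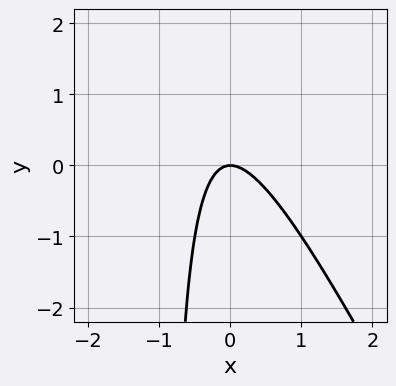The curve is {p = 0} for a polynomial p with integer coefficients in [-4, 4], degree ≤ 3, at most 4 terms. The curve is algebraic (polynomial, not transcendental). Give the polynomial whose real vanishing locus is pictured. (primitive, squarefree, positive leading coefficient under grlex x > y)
deg p = 2. A generic line meets the curve in up to 2 points.
From the axis intercepts and sections: it meets the y-axis at y = 0 (among the integer gridlines); one x-axis crossing is at x = 0.
Putting this together gives p.

2*x^2 + x*y + y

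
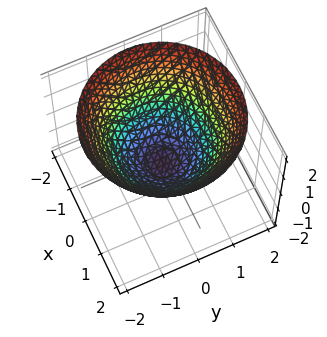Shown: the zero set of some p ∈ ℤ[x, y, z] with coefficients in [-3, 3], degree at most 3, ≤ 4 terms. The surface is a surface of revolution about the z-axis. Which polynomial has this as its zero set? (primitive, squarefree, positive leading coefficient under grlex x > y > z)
2*x^2 + 2*y^2 - 3*z - 2

First, degree: a generic line meets the surface in up to 2 points, so deg p = 2.
Then, symmetry: the surface is invariant under rotation about z: p = q(x² + y², z).
Then, against the integer gridlines: among the integer gridlines, it crosses the x-axis at x ∈ {-1, 1}; a circular section at z = 0 has radius exactly 1; the y-axis gridline crossings are at y ∈ {-1, 1}.
Finally, putting this together gives p.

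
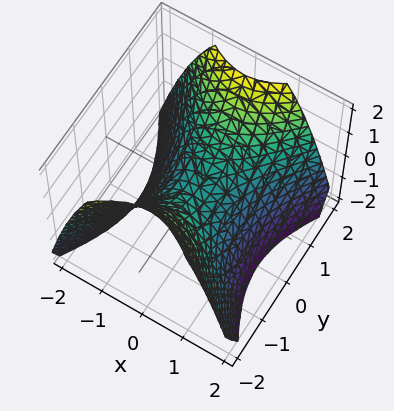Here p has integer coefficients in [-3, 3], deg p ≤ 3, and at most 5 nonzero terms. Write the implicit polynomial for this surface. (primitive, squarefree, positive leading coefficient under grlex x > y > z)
3*x^2 - 2*y^2 + 3*z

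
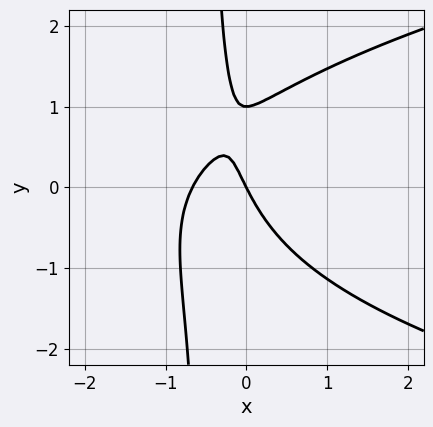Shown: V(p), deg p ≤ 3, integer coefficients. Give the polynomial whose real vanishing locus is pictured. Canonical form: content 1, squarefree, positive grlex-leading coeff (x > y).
2*x*y^2 - 3*x^2 + y^2 - 2*x - y

1. deg p = 3. No degree-2 curve has this shape.
2. Observable constraints: it crosses the x-axis at the gridline x = 0; among the integer gridlines, it crosses the y-axis at y ∈ {0, 1}.
3. Matching integer coefficients to the picture gives p.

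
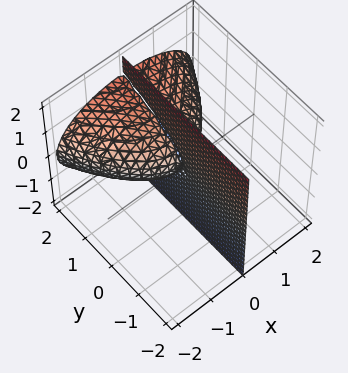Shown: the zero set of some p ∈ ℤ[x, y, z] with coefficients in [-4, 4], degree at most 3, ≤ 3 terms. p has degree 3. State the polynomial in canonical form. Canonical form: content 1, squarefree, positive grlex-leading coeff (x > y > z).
First, I count 2 distinct pieces. They look like related sheets of one shape, so recover p as a whole.
Then, the degree is 3 — the shape is more complex than any degree-2 surface.
Next, from the axis intercepts and sections: it meets the x-axis at x = 0 (among the integer gridlines); every point of the z-axis in the box is on the surface; the visible y-axis segment lies entirely on the surface.
Finally, matching integer coefficients to the picture gives p.

x^3 + 2*x*z^2 - 2*x*y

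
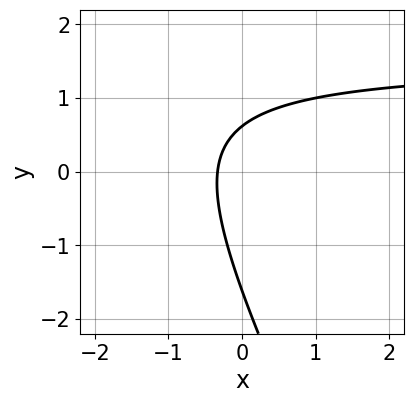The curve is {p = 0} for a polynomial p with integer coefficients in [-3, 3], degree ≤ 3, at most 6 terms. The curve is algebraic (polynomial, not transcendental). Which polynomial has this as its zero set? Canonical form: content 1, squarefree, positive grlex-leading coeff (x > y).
2*x*y + y^2 - 3*x + y - 1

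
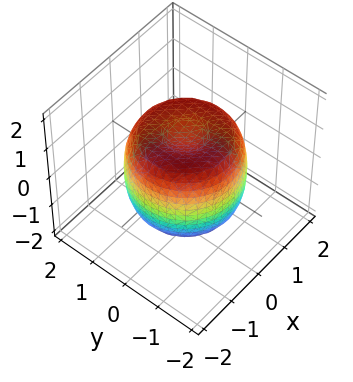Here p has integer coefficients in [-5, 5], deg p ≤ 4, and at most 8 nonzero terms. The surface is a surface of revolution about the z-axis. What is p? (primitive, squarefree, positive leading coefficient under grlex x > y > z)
2*x^4 + 4*x^2*y^2 + 2*y^4 - 3*x^2 - 3*y^2 + 2*z^2 - 2

(a) Degree: the shape is more complex than any degree-3 surface, so deg p = 4.
(b) Symmetries: rotational symmetry about the z-axis ⇒ p depends on x, y only through x² + y².
(c) From the axis intercepts and sections: the z-axis gridline crossings are at z ∈ {-1, 1}; a circular section at z = 1 has radius between 1 and 2.
(d) The integer polynomial consistent with all of this is the stated p.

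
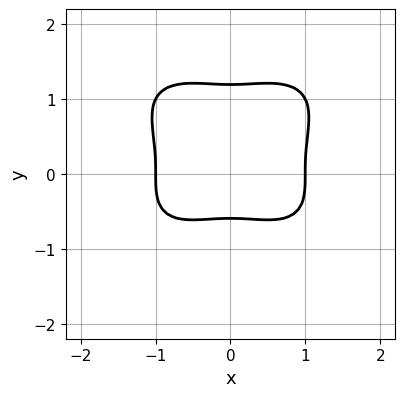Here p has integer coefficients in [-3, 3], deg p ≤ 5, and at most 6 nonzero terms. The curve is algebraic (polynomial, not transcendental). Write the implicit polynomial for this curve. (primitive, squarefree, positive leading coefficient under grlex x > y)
2*x^4 + 3*y^4 - 3*y^3 - x^2 - 1

(a) The degree is 4 — no degree-3 curve has this shape.
(b) Symmetries: mirror symmetry x ↦ −x ⇒ only even powers of x.
(c) From the visible intercepts: among the integer gridlines, it crosses the x-axis at x ∈ {-1, 1}.
(d) The integer polynomial consistent with all of this is the stated p.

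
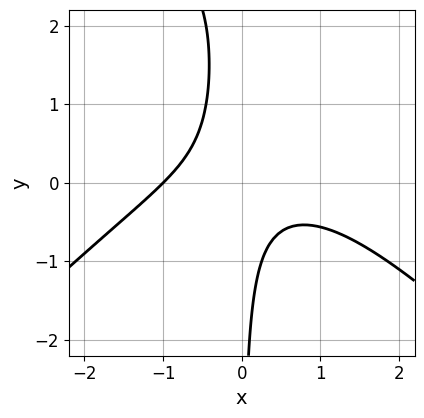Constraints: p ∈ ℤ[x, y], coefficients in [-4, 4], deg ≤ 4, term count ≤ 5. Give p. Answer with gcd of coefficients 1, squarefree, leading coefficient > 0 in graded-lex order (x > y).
Degree: no degree-2 curve has this shape, so deg p = 3.
Checking where it meets the axes: the curve avoids every integer y-axis point in the box; it meets the x-axis at x = -1 (among the integer gridlines).
Putting this together gives p.

x^3 - x*y^2 + 3*x*y + 1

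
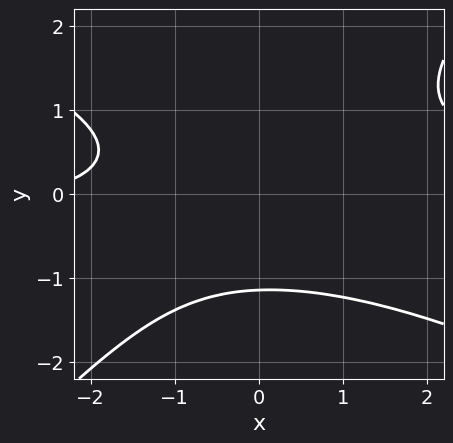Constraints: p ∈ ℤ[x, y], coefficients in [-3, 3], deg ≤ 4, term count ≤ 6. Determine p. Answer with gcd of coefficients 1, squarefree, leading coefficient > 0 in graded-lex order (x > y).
1. deg p = 3. No degree-2 curve has this shape.
2. From the visible intercepts: no x-intercept at any integer in the box.
3. These observations pin down the coefficients.

x^2*y + x*y^2 - 2*y^3 - x - 3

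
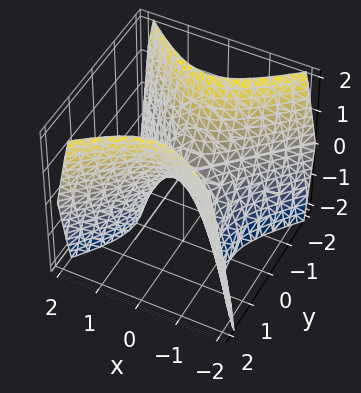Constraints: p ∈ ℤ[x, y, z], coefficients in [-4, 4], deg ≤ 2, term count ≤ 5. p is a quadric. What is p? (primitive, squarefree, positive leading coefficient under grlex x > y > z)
3*x^2 - 3*y^2 + 2*z

(a) The degree is 2 — a hyperbolic paraboloid; a quadric.
(b) Symmetries: it's symmetric under x → −x, forcing even powers of x; mirror symmetry y ↦ −y ⇒ only even powers of y.
(c) Observable constraints: one z-axis crossing is at z = 0; it crosses the y-axis at the gridline y = 0.
(d) Fitting integer coefficients to these (and the overall shape) gives p.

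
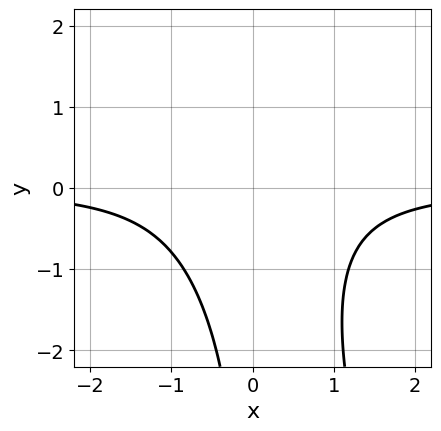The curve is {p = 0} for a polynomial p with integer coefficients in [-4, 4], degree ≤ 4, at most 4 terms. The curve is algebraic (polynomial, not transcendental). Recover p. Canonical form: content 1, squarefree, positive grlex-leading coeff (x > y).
3*x^2*y + x*y^2 + 3

The degree is 3 — no degree-2 curve has this shape.
Checking where it meets the axes: it misses every integer gridline on the x-axis; no y-intercept at any integer in the box.
Putting this together gives p.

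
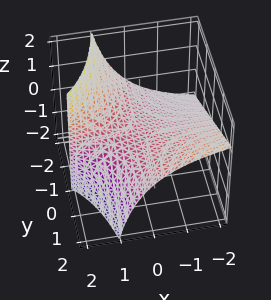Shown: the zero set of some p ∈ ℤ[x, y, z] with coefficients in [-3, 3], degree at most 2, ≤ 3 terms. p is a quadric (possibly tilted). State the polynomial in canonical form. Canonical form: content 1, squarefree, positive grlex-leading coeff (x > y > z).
1. deg p = 2. The shape is more complex than any degree-1 surface.
2. From the visible intercepts: it meets the z-axis at z = 0 (among the integer gridlines); the visible y-axis segment lies entirely on the surface; the visible x-axis segment lies entirely on the surface.
3. Together with the visible shape, these determine p as stated.

x*y - x*z + 2*z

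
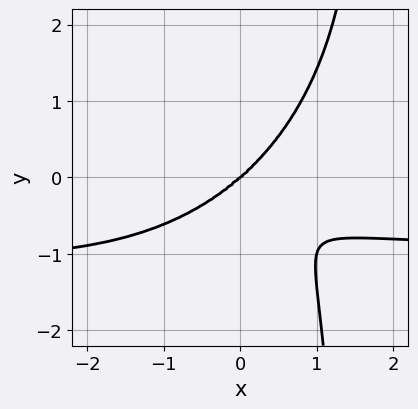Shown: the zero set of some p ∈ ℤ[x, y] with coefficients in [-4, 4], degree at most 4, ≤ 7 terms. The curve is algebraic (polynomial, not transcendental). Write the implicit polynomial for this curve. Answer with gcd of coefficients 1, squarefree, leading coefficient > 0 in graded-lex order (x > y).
2*x^3*y - x^2*y^2 + 2*x*y^3 + 2*x^3 - 3*y^3

1. deg p = 4.
2. Reading off the gridlines: it crosses the y-axis at the gridline y = 0; it meets the x-axis at x = 0 (among the integer gridlines).
3. Together with the visible shape, these determine p as stated.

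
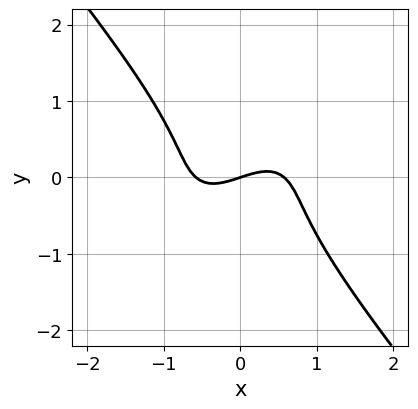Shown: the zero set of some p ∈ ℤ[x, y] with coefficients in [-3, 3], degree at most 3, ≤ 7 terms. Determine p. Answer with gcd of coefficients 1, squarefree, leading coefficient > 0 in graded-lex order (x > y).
3*x^3 - 2*x^2*y + 3*y^3 - x + 3*y

deg p = 3.
Reading off the gridlines: it crosses the x-axis at the gridline x = 0; it crosses the y-axis at the gridline y = 0.
Matching integer coefficients to the picture gives p.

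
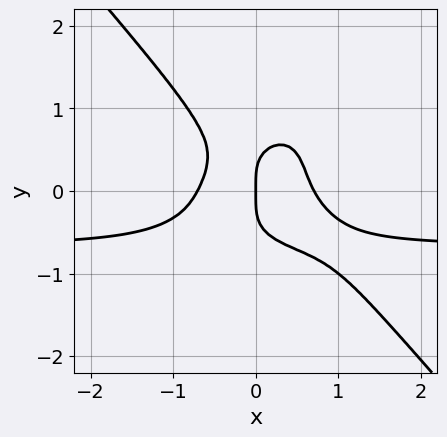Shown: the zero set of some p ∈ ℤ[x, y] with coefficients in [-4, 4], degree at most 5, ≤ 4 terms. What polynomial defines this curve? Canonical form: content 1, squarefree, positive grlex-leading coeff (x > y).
(a) Degree: no degree-3 curve has this shape, so deg p = 4.
(b) Against the integer gridlines: it meets the y-axis at y = 0 (among the integer gridlines); it crosses the x-axis at the gridline x = 0.
(c) Solving for integer coefficients yields p as stated.

3*x^3*y + 2*y^4 + 2*x^3 - x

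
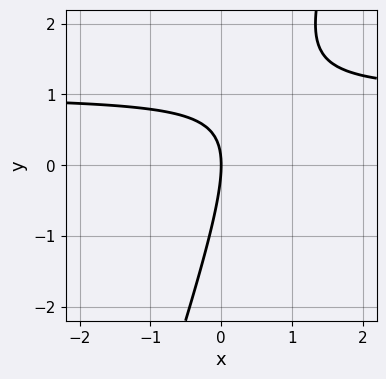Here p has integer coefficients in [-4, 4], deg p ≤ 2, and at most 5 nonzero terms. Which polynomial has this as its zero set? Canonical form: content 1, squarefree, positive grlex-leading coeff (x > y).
3*x*y - y^2 - 3*x

1. Degree: a generic line meets the curve in up to 2 points, so deg p = 2.
2. From the axis intercepts and sections: one x-axis crossing is at x = 0; it meets the y-axis at y = 0 (among the integer gridlines).
3. Assembling these constraints gives the stated polynomial.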